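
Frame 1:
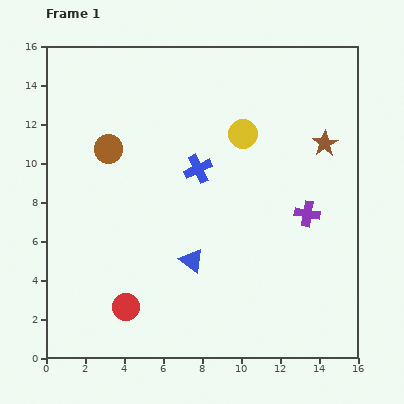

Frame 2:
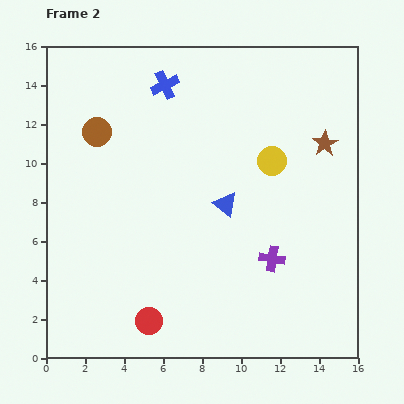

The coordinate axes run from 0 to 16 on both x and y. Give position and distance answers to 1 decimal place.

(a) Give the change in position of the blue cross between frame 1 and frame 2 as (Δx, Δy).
(-1.7, 4.3)

The blue cross was at (7.8, 9.7) in frame 1 and (6.1, 14.0) in frame 2.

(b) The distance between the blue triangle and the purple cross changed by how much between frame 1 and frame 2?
-2.7

Distance in frame 1: 6.4. Distance in frame 2: 3.7.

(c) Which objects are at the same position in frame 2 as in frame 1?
the brown star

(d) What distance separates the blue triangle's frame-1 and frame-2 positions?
3.4

The blue triangle moved from (7.5, 5.0) to (9.2, 7.9), a distance of √(1.7² + 2.9²) ≈ 3.4.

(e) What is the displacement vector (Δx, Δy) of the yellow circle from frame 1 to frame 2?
(1.5, -1.4)

The yellow circle was at (10.1, 11.5) in frame 1 and (11.6, 10.1) in frame 2.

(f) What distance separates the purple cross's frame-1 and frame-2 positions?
2.9

The purple cross moved from (13.4, 7.4) to (11.6, 5.1), a distance of √(1.8² + 2.3²) ≈ 2.9.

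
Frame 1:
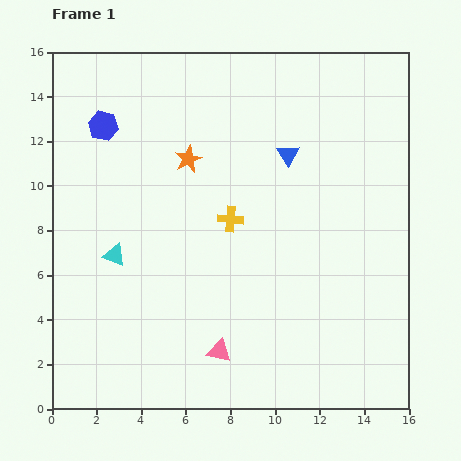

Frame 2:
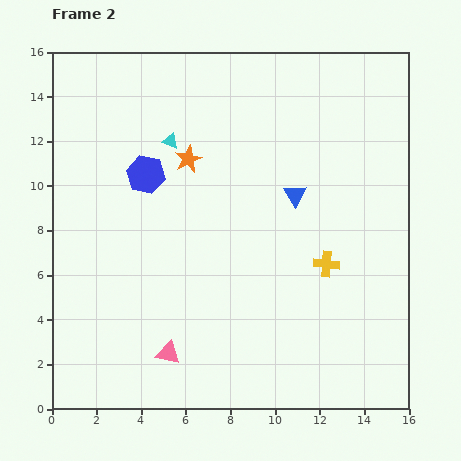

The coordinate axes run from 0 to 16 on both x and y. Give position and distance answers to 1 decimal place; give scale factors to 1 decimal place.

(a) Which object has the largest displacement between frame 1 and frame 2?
the cyan triangle

(moved 5.7; next 4.7)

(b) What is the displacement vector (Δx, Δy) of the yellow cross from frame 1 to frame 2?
(4.3, -2.0)

The yellow cross was at (8.0, 8.5) in frame 1 and (12.3, 6.5) in frame 2.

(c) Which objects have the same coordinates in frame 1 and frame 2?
the orange star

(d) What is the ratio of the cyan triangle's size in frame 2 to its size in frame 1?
0.7×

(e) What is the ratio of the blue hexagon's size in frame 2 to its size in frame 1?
1.3×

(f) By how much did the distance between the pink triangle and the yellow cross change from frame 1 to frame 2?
+2.2

Distance in frame 1: 5.9. Distance in frame 2: 8.1.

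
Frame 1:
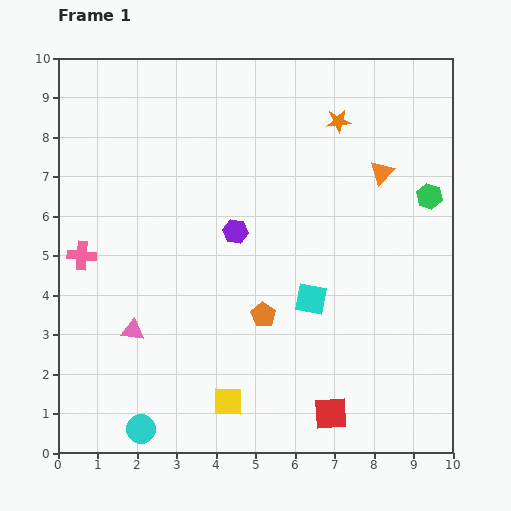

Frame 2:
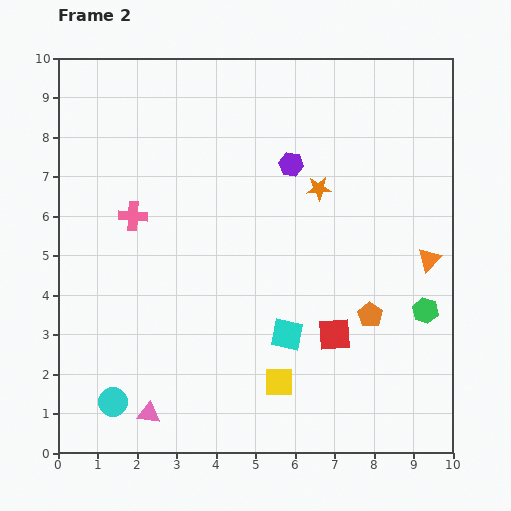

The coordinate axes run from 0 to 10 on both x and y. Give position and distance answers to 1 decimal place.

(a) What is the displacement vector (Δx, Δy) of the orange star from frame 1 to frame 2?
(-0.5, -1.7)

The orange star was at (7.1, 8.4) in frame 1 and (6.6, 6.7) in frame 2.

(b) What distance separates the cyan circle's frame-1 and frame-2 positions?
1.0

The cyan circle moved from (2.1, 0.6) to (1.4, 1.3), a distance of √(0.7² + 0.7²) ≈ 1.0.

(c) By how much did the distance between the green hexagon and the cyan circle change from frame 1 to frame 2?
-1.2

Distance in frame 1: 9.4. Distance in frame 2: 8.2.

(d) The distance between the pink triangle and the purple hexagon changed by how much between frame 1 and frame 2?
+3.7

Distance in frame 1: 3.6. Distance in frame 2: 7.3.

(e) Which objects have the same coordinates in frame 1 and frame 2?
none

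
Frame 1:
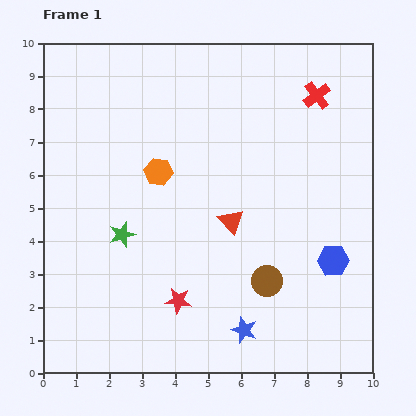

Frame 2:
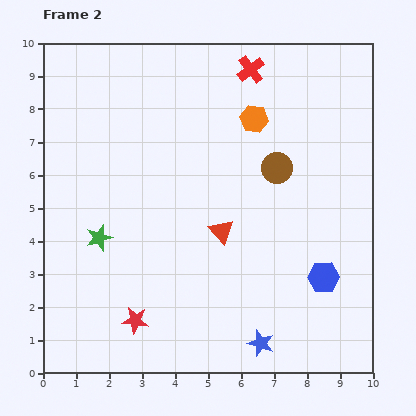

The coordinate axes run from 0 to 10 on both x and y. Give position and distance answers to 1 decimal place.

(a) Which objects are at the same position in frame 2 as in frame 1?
none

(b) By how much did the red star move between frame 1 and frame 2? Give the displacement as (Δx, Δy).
(-1.3, -0.6)

The red star was at (4.1, 2.2) in frame 1 and (2.8, 1.6) in frame 2.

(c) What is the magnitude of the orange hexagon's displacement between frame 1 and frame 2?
3.3

The orange hexagon moved from (3.5, 6.1) to (6.4, 7.7), a distance of √(2.9² + 1.6²) ≈ 3.3.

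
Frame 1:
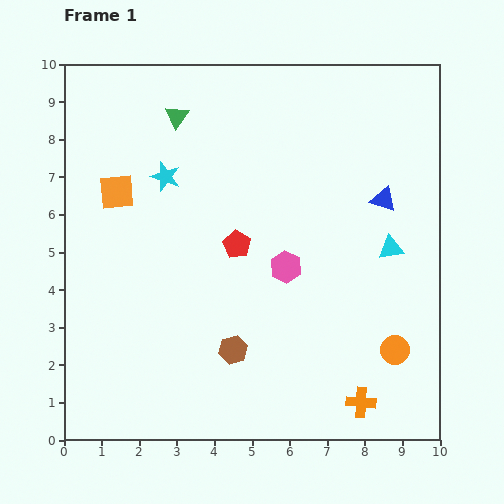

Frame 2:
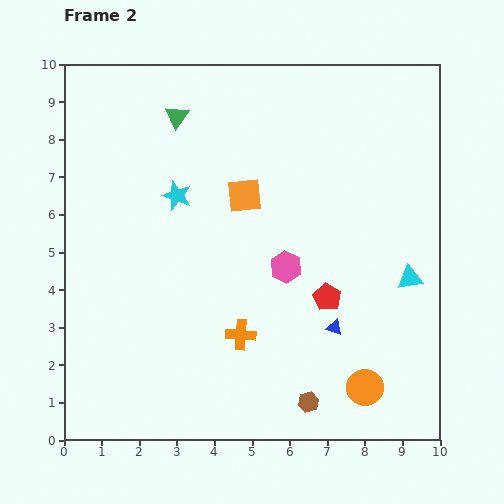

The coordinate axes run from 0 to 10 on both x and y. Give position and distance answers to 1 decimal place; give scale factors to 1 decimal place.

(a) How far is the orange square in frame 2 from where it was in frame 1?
3.4

The orange square moved from (1.4, 6.6) to (4.8, 6.5), a distance of √(3.4² + 0.1²) ≈ 3.4.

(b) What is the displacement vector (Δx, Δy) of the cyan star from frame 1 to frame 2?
(0.3, -0.5)

The cyan star was at (2.7, 7.0) in frame 1 and (3.0, 6.5) in frame 2.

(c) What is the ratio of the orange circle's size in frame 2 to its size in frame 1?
1.3×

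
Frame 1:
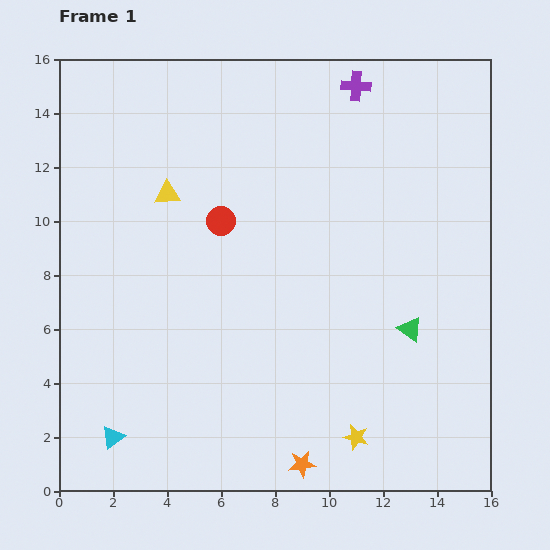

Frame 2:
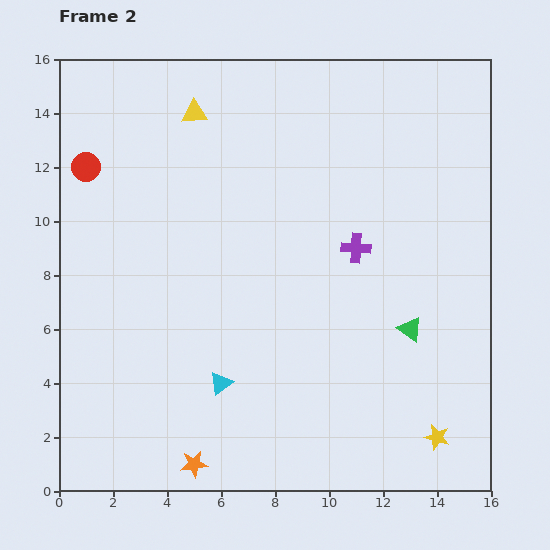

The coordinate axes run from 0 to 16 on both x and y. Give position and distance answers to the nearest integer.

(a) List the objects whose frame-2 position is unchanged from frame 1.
the green triangle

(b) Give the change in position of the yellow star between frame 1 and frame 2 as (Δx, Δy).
(3, 0)

The yellow star was at (11, 2) in frame 1 and (14, 2) in frame 2.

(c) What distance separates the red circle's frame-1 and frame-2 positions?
5

The red circle moved from (6, 10) to (1, 12), a distance of √(5² + 2²) ≈ 5.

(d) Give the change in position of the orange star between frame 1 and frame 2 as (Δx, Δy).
(-4, 0)

The orange star was at (9, 1) in frame 1 and (5, 1) in frame 2.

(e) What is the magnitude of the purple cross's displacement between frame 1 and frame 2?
6

The purple cross moved from (11, 15) to (11, 9), a distance of √(0² + 6²) ≈ 6.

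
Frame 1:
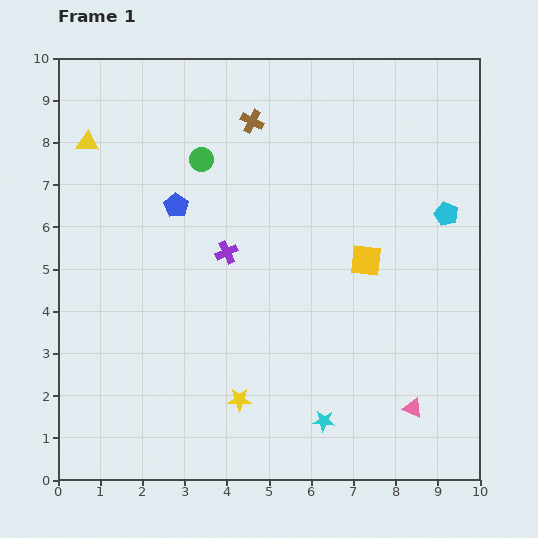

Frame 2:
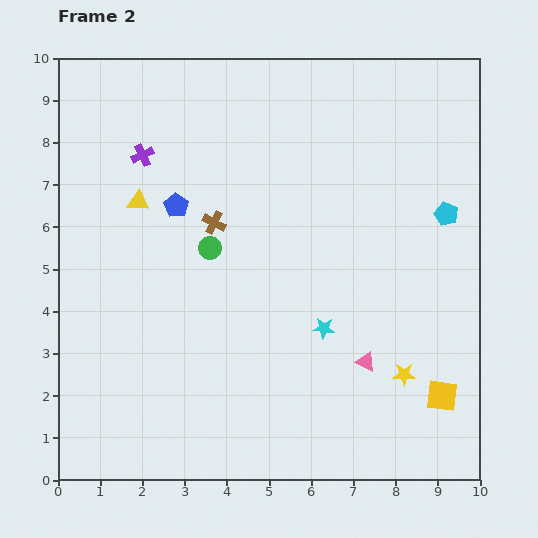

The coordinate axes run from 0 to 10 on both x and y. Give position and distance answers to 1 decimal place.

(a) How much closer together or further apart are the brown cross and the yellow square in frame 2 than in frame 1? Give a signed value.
+2.5

Distance in frame 1: 4.3. Distance in frame 2: 6.8.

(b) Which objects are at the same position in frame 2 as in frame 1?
the blue pentagon, the cyan pentagon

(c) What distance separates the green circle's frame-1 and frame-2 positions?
2.1

The green circle moved from (3.4, 7.6) to (3.6, 5.5), a distance of √(0.2² + 2.1²) ≈ 2.1.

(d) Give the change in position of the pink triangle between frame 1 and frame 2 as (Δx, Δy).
(-1.1, 1.1)

The pink triangle was at (8.4, 1.7) in frame 1 and (7.3, 2.8) in frame 2.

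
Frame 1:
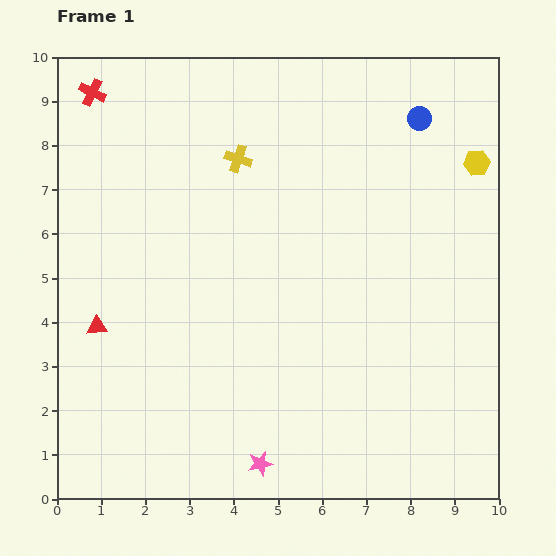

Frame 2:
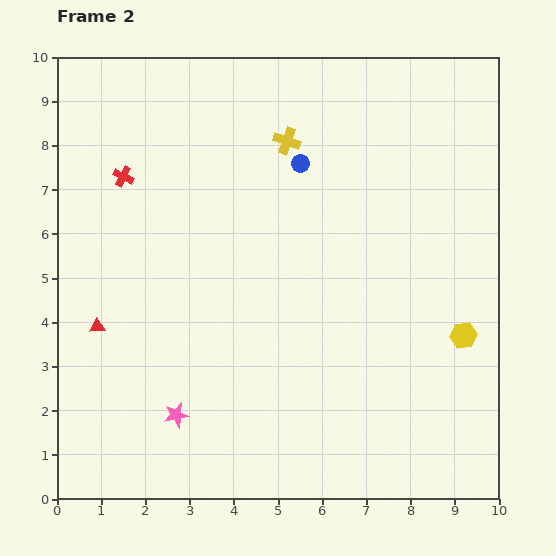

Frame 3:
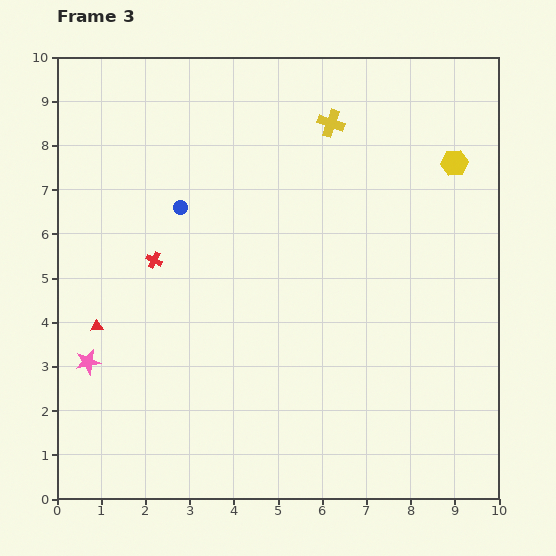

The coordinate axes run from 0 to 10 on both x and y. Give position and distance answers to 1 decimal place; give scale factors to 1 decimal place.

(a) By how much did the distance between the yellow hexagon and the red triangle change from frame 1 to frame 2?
-1.1

Distance in frame 1: 9.4. Distance in frame 2: 8.3.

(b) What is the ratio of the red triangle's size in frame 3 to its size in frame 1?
0.6×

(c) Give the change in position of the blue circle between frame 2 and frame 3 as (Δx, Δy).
(-2.7, -1.0)

The blue circle was at (5.5, 7.6) in frame 2 and (2.8, 6.6) in frame 3.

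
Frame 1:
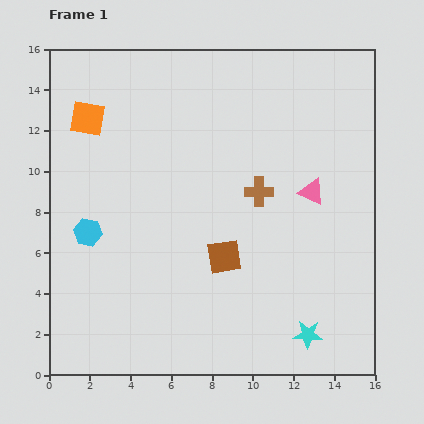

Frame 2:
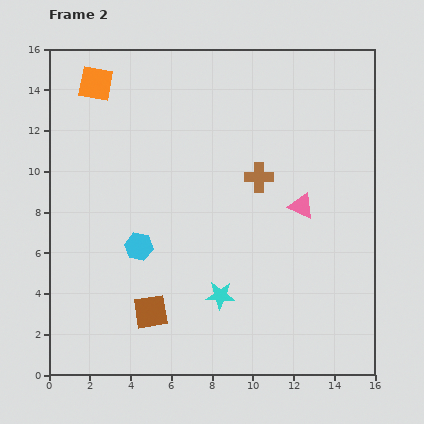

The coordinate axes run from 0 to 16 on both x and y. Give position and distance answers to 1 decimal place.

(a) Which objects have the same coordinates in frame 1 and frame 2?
none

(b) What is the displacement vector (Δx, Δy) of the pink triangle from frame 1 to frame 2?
(-0.5, -0.7)

The pink triangle was at (12.9, 9.0) in frame 1 and (12.4, 8.3) in frame 2.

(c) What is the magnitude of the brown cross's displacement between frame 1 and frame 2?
0.7

The brown cross moved from (10.3, 9.0) to (10.3, 9.7), a distance of √(0.0² + 0.7²) ≈ 0.7.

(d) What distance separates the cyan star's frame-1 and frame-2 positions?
4.7

The cyan star moved from (12.7, 2.0) to (8.4, 3.9), a distance of √(4.3² + 1.9²) ≈ 4.7.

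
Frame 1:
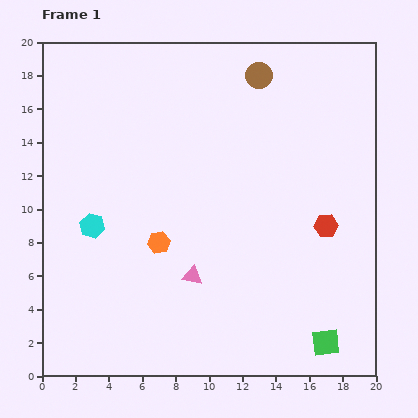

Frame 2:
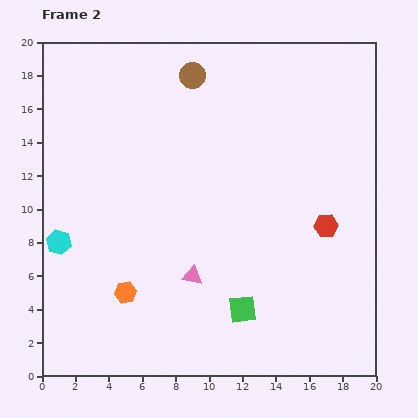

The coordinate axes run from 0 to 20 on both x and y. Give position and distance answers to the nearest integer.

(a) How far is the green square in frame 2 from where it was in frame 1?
5

The green square moved from (17, 2) to (12, 4), a distance of √(5² + 2²) ≈ 5.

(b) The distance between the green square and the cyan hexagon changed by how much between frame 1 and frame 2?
-4

Distance in frame 1: 16. Distance in frame 2: 12.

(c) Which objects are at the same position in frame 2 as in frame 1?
the red hexagon, the pink triangle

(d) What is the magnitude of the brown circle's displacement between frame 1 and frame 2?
4

The brown circle moved from (13, 18) to (9, 18), a distance of √(4² + 0²) ≈ 4.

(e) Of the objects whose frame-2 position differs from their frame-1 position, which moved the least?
the cyan hexagon

(moved 2)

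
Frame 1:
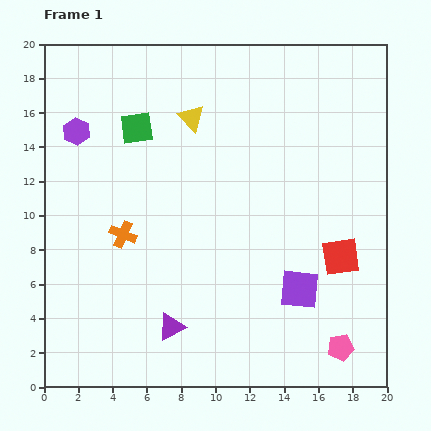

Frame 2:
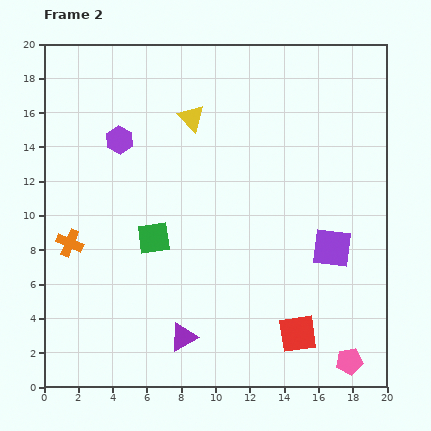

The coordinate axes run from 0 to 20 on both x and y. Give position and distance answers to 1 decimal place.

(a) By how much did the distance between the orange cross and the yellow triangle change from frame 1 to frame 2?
+2.3

Distance in frame 1: 7.9. Distance in frame 2: 10.2.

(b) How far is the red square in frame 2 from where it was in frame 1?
5.1

The red square moved from (17.3, 7.6) to (14.8, 3.1), a distance of √(2.5² + 4.5²) ≈ 5.1.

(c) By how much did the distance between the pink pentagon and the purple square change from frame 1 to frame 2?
+2.5

Distance in frame 1: 4.2. Distance in frame 2: 6.7.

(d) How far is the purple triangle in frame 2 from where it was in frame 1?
0.9

The purple triangle moved from (7.4, 3.5) to (8.1, 2.9), a distance of √(0.7² + 0.6²) ≈ 0.9.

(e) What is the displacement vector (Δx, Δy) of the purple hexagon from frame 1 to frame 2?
(2.5, -0.5)

The purple hexagon was at (1.9, 14.9) in frame 1 and (4.4, 14.4) in frame 2.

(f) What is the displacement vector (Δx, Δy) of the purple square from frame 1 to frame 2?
(1.9, 2.4)

The purple square was at (14.9, 5.7) in frame 1 and (16.8, 8.1) in frame 2.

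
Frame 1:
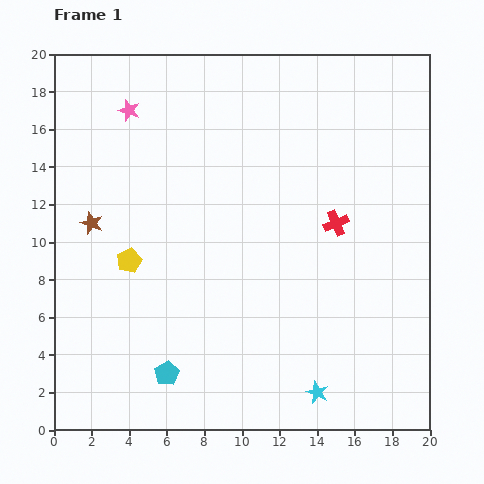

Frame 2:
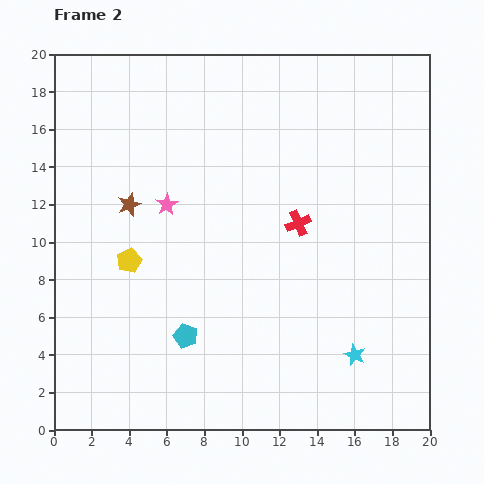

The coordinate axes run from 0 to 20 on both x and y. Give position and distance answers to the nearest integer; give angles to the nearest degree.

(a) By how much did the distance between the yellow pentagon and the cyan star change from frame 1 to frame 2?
+1

Distance in frame 1: 12. Distance in frame 2: 13.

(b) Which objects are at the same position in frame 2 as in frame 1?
the yellow pentagon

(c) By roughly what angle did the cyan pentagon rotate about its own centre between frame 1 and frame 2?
22° counter-clockwise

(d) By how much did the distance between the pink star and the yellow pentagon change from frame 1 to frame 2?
-4

Distance in frame 1: 8. Distance in frame 2: 4.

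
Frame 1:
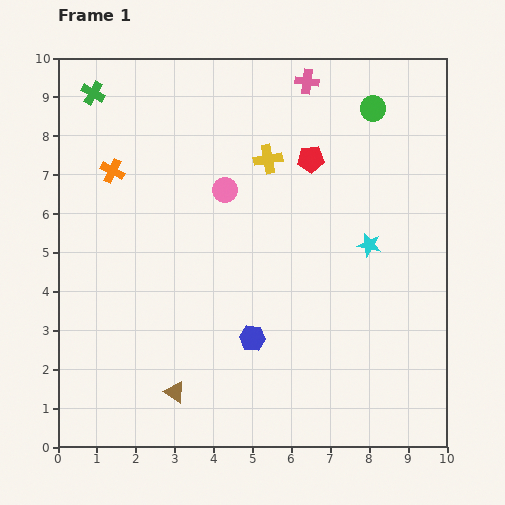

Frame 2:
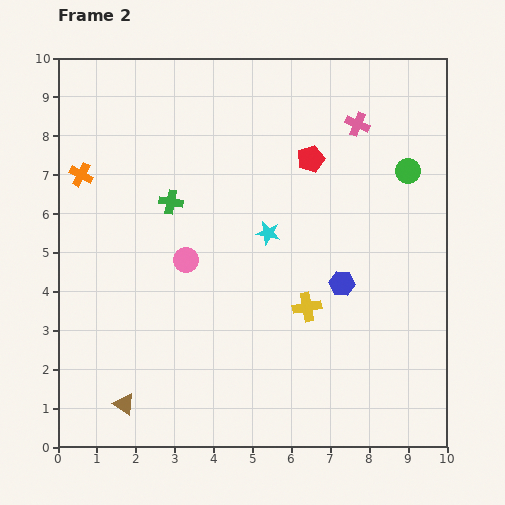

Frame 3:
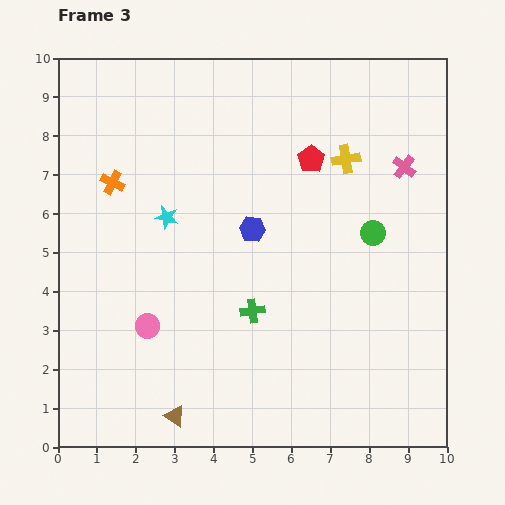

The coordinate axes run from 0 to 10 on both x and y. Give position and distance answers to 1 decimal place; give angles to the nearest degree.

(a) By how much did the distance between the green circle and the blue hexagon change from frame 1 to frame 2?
-3.3

Distance in frame 1: 6.7. Distance in frame 2: 3.4.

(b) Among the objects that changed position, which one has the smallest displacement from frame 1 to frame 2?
the orange cross

(moved 0.8)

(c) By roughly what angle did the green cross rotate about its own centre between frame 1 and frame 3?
38° counter-clockwise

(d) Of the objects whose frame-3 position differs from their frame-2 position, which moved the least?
the orange cross

(moved 0.8)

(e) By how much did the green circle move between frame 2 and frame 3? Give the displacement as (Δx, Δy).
(-0.9, -1.6)

The green circle was at (9.0, 7.1) in frame 2 and (8.1, 5.5) in frame 3.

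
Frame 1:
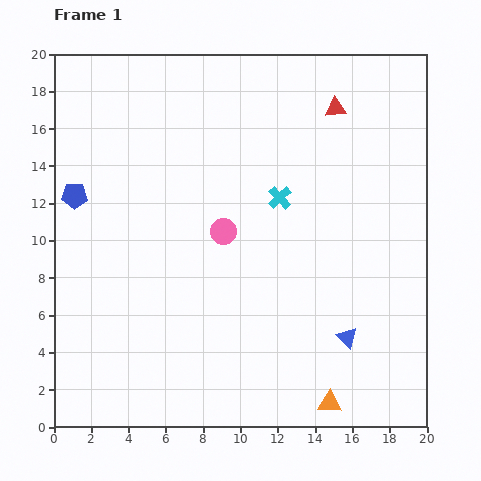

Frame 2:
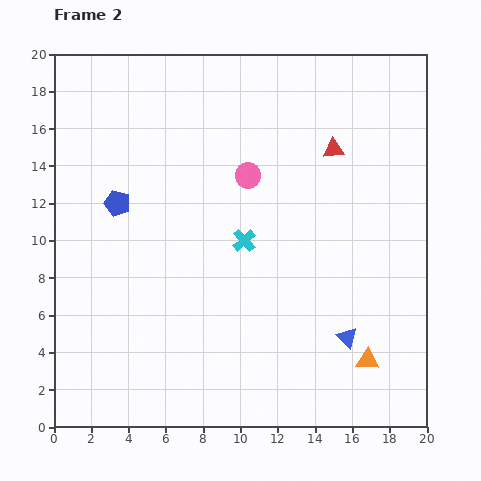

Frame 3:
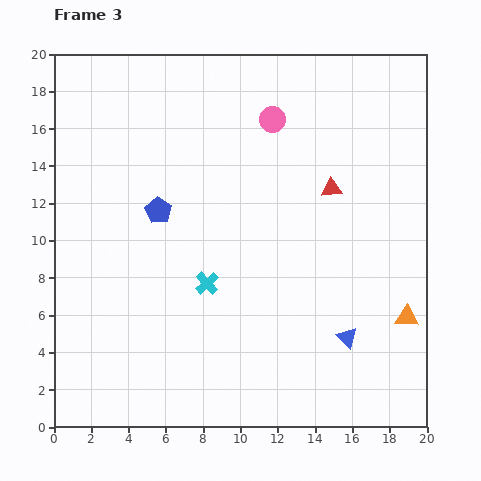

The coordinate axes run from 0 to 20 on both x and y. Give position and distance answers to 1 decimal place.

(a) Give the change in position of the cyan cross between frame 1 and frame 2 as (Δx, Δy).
(-1.9, -2.3)

The cyan cross was at (12.1, 12.3) in frame 1 and (10.2, 10.0) in frame 2.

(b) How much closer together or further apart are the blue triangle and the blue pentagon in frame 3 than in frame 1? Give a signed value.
-4.3

Distance in frame 1: 16.5. Distance in frame 3: 12.2.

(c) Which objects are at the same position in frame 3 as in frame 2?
the blue triangle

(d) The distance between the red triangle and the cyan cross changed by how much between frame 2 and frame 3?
+1.5

Distance in frame 2: 6.9. Distance in frame 3: 8.4.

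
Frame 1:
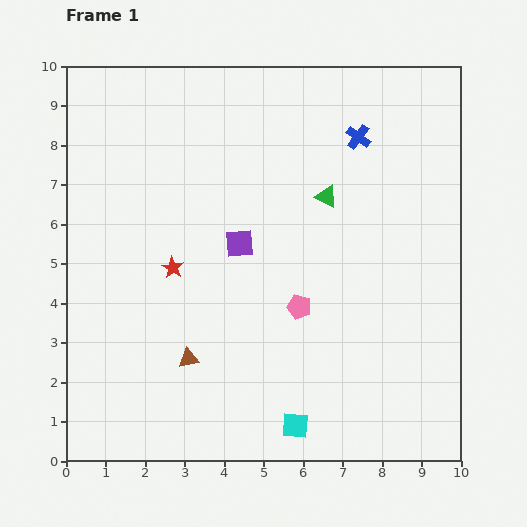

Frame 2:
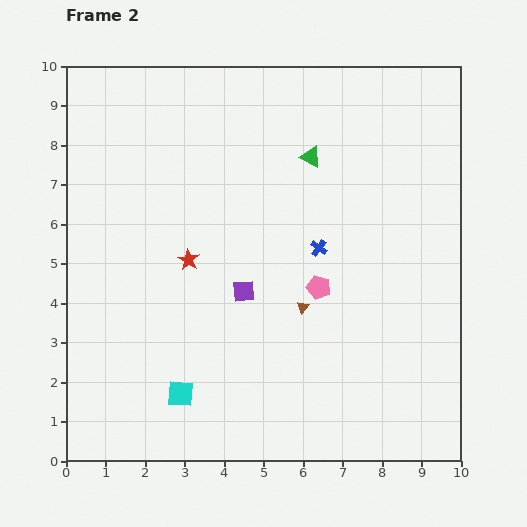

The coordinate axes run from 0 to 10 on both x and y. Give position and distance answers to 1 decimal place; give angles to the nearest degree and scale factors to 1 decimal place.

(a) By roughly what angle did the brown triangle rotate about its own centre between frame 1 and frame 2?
39° counter-clockwise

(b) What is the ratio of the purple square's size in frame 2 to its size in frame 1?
0.8×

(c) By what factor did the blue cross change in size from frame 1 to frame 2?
0.7×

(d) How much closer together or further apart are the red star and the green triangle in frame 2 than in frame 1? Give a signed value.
-0.3

Distance in frame 1: 4.3. Distance in frame 2: 4.0.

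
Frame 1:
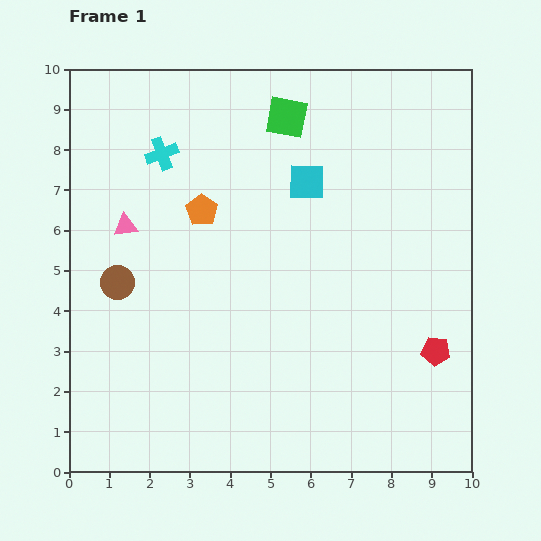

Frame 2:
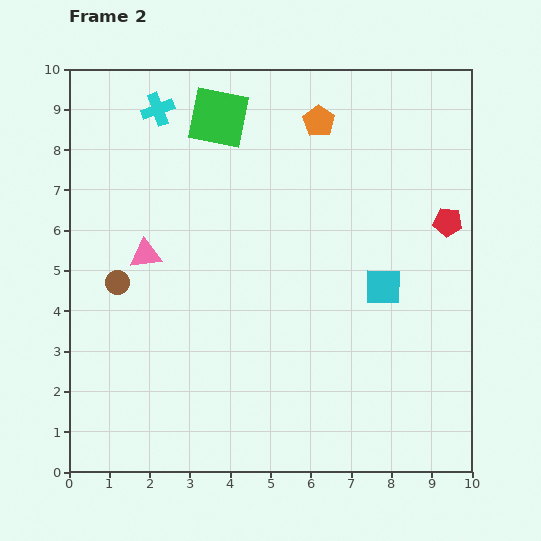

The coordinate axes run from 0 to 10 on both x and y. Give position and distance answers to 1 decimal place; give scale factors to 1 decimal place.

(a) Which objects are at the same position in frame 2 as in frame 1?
the brown circle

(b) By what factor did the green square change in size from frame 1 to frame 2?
1.5×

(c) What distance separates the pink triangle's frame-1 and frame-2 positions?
0.9

The pink triangle moved from (1.4, 6.1) to (1.9, 5.4), a distance of √(0.5² + 0.7²) ≈ 0.9.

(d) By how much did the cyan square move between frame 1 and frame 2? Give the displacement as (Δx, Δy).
(1.9, -2.6)

The cyan square was at (5.9, 7.2) in frame 1 and (7.8, 4.6) in frame 2.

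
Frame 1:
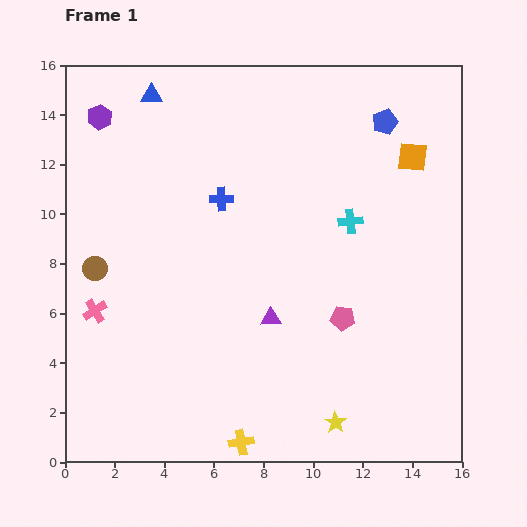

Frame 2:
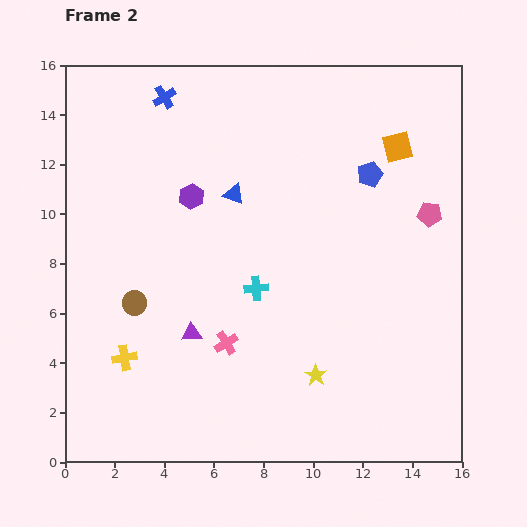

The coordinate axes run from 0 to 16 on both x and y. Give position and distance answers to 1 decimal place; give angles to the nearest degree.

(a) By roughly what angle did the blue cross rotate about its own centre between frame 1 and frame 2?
31° counter-clockwise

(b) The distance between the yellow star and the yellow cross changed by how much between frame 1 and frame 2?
+3.8

Distance in frame 1: 3.9. Distance in frame 2: 7.7.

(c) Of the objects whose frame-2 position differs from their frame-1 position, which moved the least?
the orange square

(moved 0.7)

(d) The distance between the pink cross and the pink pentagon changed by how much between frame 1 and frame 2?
-0.3

Distance in frame 1: 10.0. Distance in frame 2: 9.7.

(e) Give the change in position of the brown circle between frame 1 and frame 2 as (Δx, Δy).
(1.6, -1.4)

The brown circle was at (1.2, 7.8) in frame 1 and (2.8, 6.4) in frame 2.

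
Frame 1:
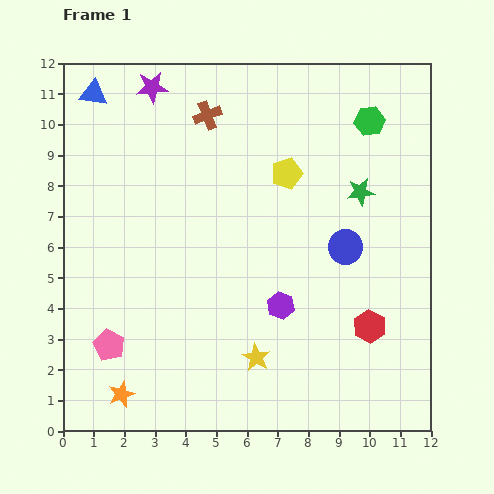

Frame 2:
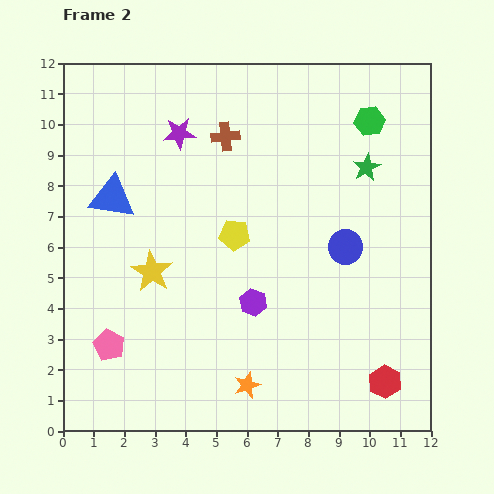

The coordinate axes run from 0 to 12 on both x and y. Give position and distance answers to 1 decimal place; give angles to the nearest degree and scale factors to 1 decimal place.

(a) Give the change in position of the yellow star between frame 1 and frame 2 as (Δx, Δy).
(-3.4, 2.8)

The yellow star was at (6.3, 2.4) in frame 1 and (2.9, 5.2) in frame 2.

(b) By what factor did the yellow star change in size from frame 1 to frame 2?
1.5×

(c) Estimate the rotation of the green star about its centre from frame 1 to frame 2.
22° counter-clockwise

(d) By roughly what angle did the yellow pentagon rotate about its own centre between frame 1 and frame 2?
24° clockwise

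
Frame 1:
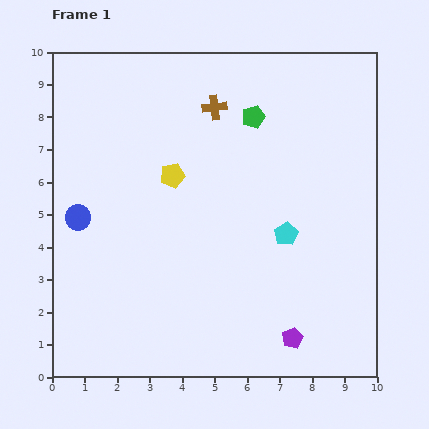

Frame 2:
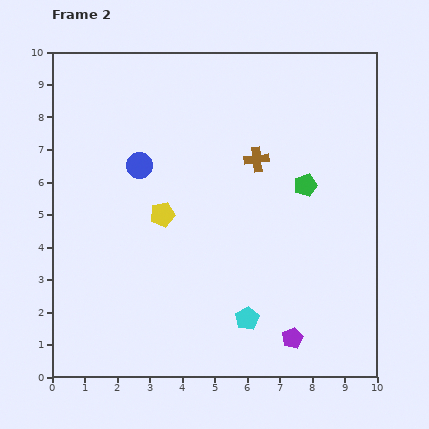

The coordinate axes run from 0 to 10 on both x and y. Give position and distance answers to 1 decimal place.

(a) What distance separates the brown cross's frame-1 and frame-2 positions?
2.1

The brown cross moved from (5.0, 8.3) to (6.3, 6.7), a distance of √(1.3² + 1.6²) ≈ 2.1.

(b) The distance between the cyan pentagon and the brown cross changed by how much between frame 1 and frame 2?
+0.4

Distance in frame 1: 4.5. Distance in frame 2: 4.9.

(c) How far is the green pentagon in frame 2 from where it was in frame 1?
2.6

The green pentagon moved from (6.2, 8.0) to (7.8, 5.9), a distance of √(1.6² + 2.1²) ≈ 2.6.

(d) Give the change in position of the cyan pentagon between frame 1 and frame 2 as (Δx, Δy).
(-1.2, -2.6)

The cyan pentagon was at (7.2, 4.4) in frame 1 and (6.0, 1.8) in frame 2.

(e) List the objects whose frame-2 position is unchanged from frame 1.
the purple pentagon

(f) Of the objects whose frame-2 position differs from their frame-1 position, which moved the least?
the yellow pentagon

(moved 1.2)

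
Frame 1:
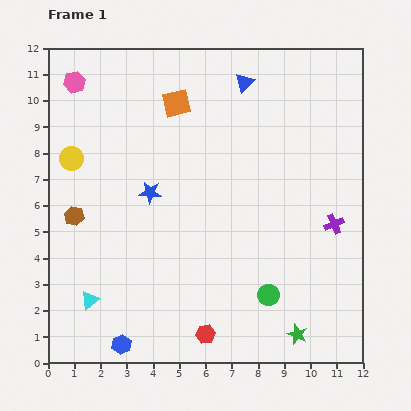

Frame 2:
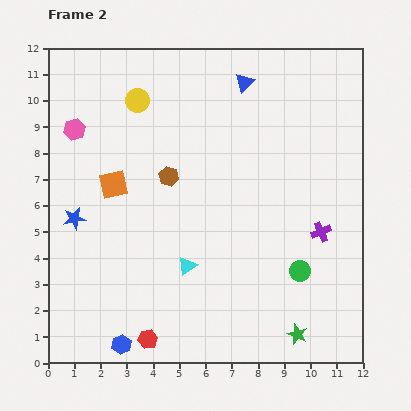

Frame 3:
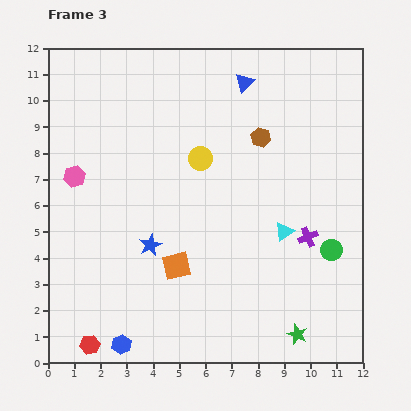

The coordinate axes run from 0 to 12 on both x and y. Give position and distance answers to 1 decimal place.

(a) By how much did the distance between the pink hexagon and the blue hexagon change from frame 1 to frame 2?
-1.8

Distance in frame 1: 10.2. Distance in frame 2: 8.4.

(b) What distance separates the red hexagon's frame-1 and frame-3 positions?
4.4

The red hexagon moved from (6.0, 1.1) to (1.6, 0.7), a distance of √(4.4² + 0.4²) ≈ 4.4.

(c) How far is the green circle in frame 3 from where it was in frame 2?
1.4

The green circle moved from (9.6, 3.5) to (10.8, 4.3), a distance of √(1.2² + 0.8²) ≈ 1.4.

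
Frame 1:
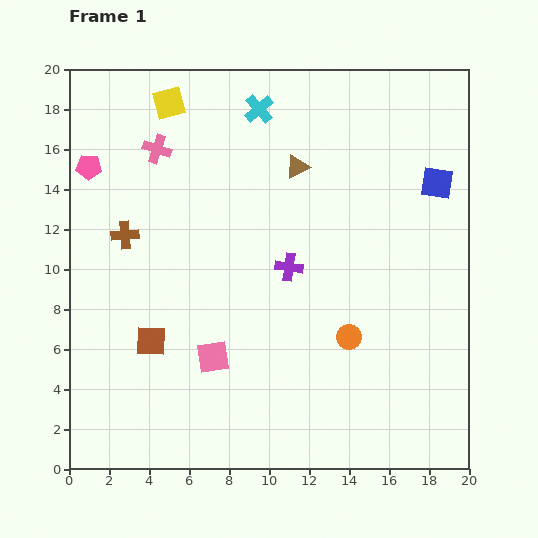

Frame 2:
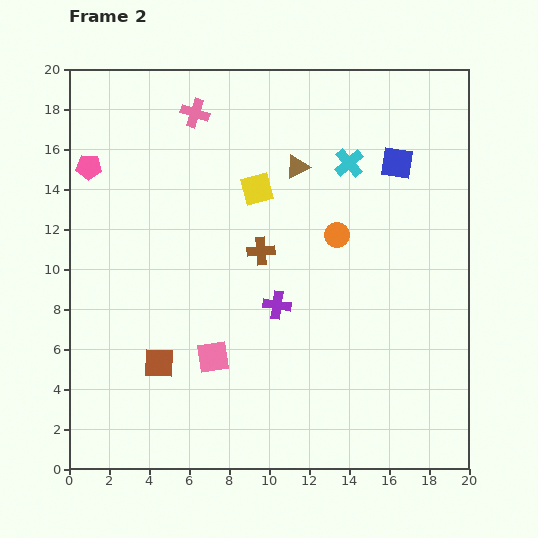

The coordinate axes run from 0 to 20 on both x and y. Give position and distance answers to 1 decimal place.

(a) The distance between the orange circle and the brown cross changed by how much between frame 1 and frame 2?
-8.4

Distance in frame 1: 12.3. Distance in frame 2: 3.9.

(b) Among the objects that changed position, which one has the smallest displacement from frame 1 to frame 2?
the brown square

(moved 1.2)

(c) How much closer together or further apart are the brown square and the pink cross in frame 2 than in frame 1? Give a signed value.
+3.0

Distance in frame 1: 9.6. Distance in frame 2: 12.6.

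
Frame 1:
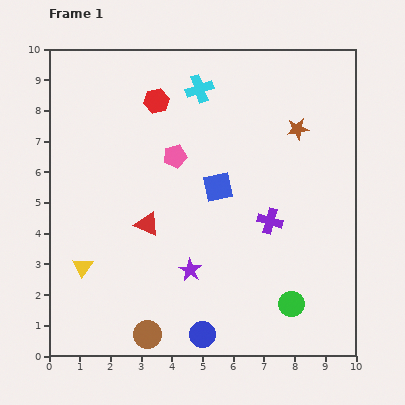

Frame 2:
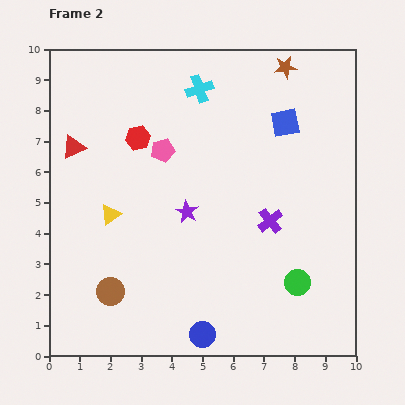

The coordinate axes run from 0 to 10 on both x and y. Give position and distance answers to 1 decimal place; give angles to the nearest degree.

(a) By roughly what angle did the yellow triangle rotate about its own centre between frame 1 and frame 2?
20° clockwise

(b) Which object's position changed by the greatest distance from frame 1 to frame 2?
the red triangle

(moved 3.5; next 3.0)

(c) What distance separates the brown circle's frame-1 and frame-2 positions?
1.8

The brown circle moved from (3.2, 0.7) to (2.0, 2.1), a distance of √(1.2² + 1.4²) ≈ 1.8.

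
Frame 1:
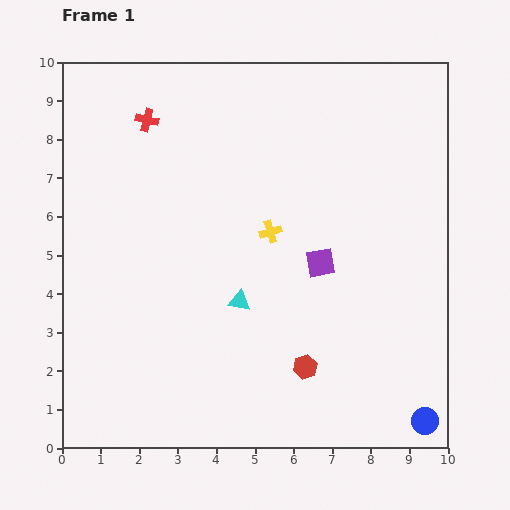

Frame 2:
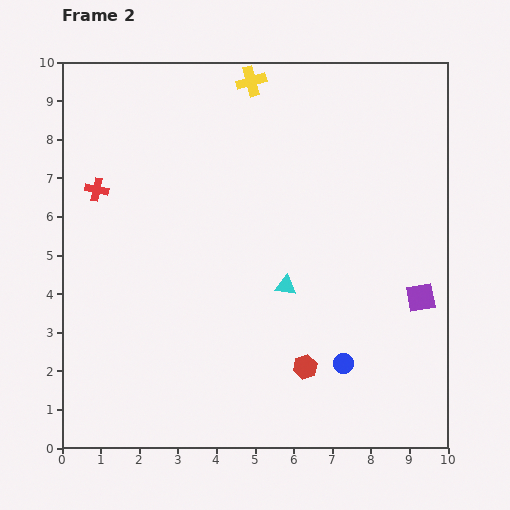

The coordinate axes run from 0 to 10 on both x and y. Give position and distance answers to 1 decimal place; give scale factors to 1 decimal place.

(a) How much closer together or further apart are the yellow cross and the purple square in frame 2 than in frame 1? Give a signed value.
+5.6

Distance in frame 1: 1.5. Distance in frame 2: 7.1.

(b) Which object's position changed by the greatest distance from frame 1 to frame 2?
the yellow cross

(moved 3.9; next 2.8)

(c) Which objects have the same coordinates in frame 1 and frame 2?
the red hexagon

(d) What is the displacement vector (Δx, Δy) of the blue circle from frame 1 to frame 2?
(-2.1, 1.5)

The blue circle was at (9.4, 0.7) in frame 1 and (7.3, 2.2) in frame 2.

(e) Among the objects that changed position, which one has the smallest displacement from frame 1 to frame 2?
the cyan triangle

(moved 1.3)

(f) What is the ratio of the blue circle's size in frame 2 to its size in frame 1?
0.7×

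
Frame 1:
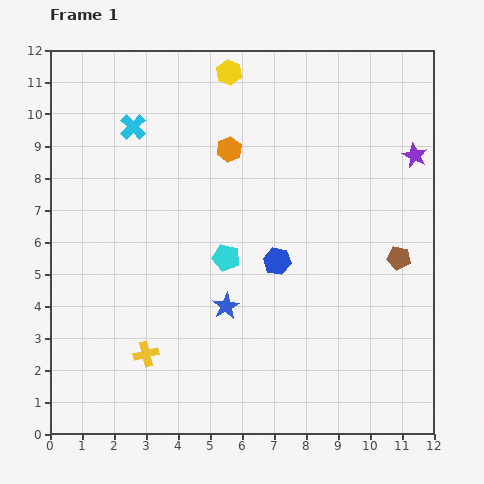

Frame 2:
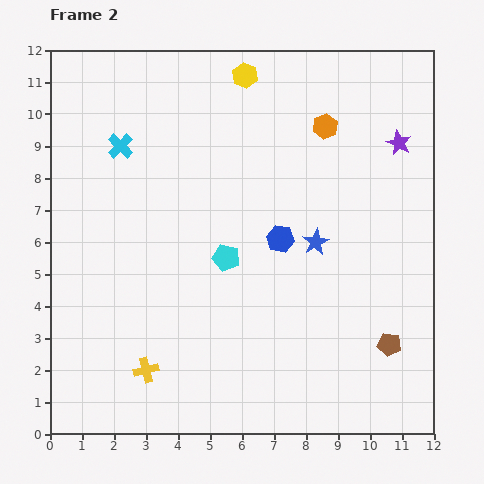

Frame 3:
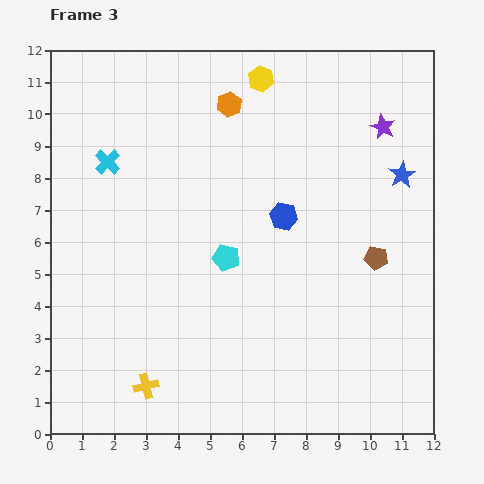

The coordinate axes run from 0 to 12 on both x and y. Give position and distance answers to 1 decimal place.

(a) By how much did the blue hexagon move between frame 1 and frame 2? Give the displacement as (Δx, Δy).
(0.1, 0.7)

The blue hexagon was at (7.1, 5.4) in frame 1 and (7.2, 6.1) in frame 2.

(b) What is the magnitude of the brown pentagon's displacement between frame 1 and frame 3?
0.7

The brown pentagon moved from (10.9, 5.5) to (10.2, 5.5), a distance of √(0.7² + 0.0²) ≈ 0.7.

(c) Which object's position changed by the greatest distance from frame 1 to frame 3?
the blue star

(moved 6.9; next 1.4)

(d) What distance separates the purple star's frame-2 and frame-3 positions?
0.7

The purple star moved from (10.9, 9.1) to (10.4, 9.6), a distance of √(0.5² + 0.5²) ≈ 0.7.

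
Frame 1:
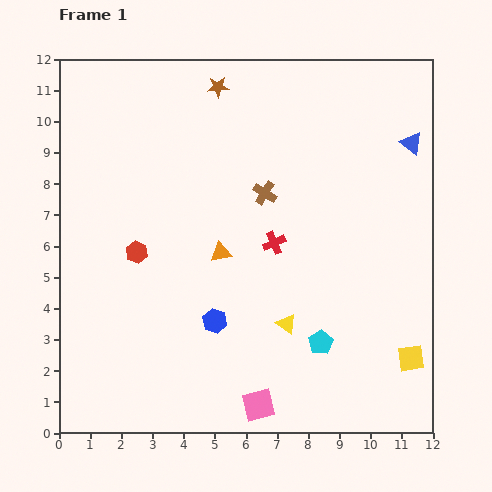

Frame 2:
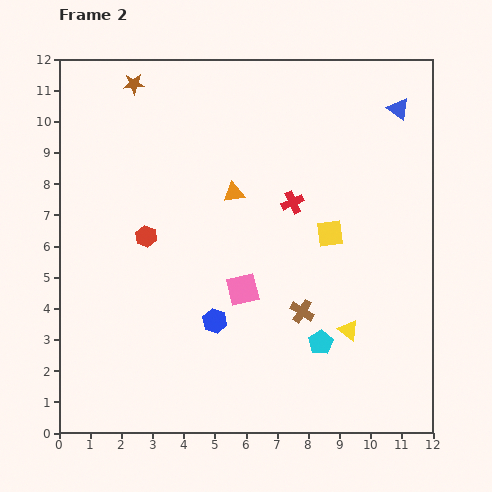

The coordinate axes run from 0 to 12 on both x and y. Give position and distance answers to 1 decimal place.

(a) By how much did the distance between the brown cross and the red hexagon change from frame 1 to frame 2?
+1.0

Distance in frame 1: 4.5. Distance in frame 2: 5.5.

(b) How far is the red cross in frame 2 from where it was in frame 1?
1.4

The red cross moved from (6.9, 6.1) to (7.5, 7.4), a distance of √(0.6² + 1.3²) ≈ 1.4.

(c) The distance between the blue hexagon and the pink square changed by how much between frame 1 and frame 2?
-1.7

Distance in frame 1: 3.0. Distance in frame 2: 1.3.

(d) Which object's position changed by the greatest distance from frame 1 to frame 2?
the yellow square

(moved 4.8; next 4.0)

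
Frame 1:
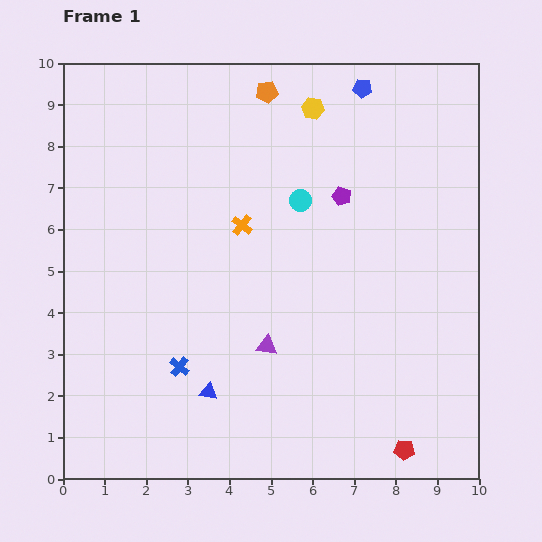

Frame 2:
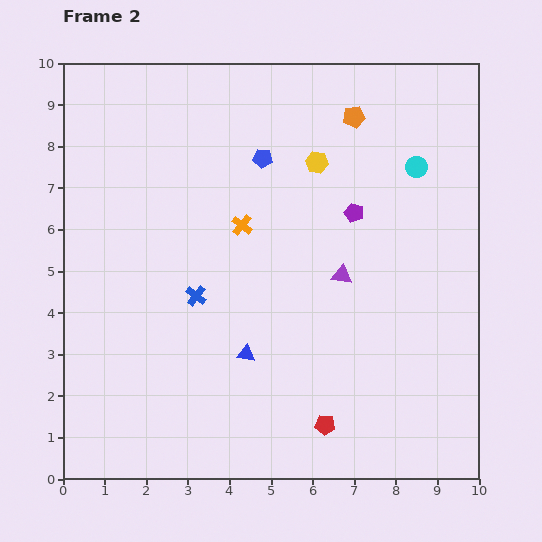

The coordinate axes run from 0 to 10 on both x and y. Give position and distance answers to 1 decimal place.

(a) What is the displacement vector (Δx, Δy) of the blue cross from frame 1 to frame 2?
(0.4, 1.7)

The blue cross was at (2.8, 2.7) in frame 1 and (3.2, 4.4) in frame 2.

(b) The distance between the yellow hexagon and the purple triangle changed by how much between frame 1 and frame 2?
-3.0

Distance in frame 1: 5.8. Distance in frame 2: 2.8.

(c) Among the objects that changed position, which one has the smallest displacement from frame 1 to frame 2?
the purple pentagon

(moved 0.5)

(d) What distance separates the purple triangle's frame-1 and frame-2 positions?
2.5

The purple triangle moved from (4.9, 3.2) to (6.7, 4.9), a distance of √(1.8² + 1.7²) ≈ 2.5.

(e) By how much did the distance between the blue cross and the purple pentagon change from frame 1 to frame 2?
-1.4

Distance in frame 1: 5.7. Distance in frame 2: 4.3.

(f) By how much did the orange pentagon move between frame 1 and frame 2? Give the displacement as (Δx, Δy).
(2.1, -0.6)

The orange pentagon was at (4.9, 9.3) in frame 1 and (7.0, 8.7) in frame 2.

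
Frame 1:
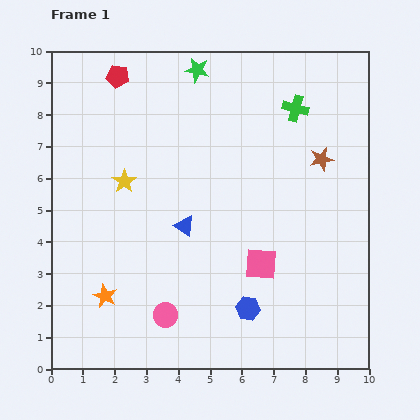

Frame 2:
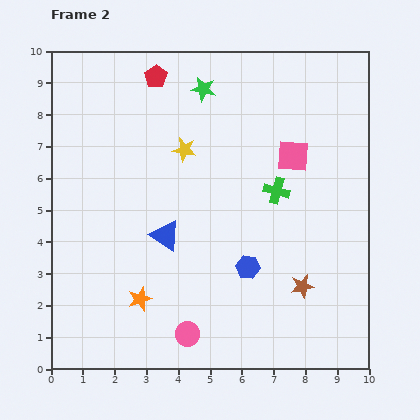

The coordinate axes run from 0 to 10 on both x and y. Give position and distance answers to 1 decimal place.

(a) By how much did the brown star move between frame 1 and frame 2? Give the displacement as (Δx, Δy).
(-0.6, -4.0)

The brown star was at (8.5, 6.6) in frame 1 and (7.9, 2.6) in frame 2.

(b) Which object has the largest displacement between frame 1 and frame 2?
the brown star

(moved 4.0; next 3.5)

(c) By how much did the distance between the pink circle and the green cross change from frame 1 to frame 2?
-2.4

Distance in frame 1: 7.7. Distance in frame 2: 5.3.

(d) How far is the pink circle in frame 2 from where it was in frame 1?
0.9

The pink circle moved from (3.6, 1.7) to (4.3, 1.1), a distance of √(0.7² + 0.6²) ≈ 0.9.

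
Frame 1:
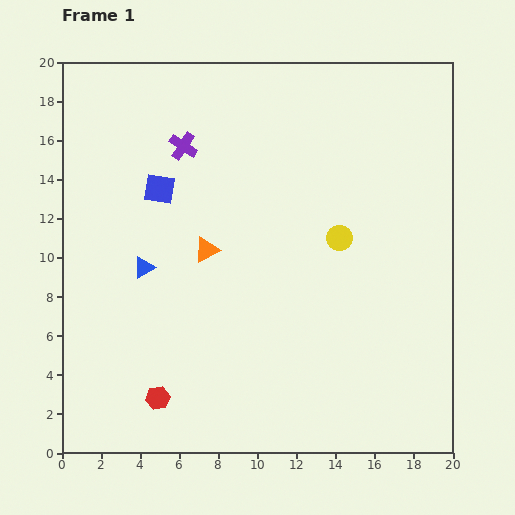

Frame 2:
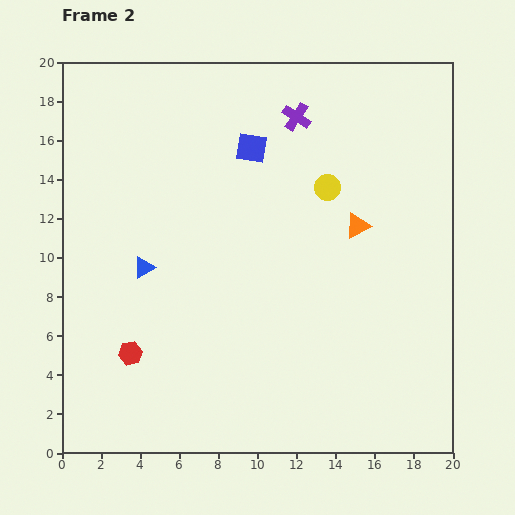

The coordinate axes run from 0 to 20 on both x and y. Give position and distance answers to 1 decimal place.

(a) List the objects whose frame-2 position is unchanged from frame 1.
the blue triangle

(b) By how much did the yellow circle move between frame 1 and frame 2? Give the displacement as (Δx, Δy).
(-0.6, 2.6)

The yellow circle was at (14.2, 11.0) in frame 1 and (13.6, 13.6) in frame 2.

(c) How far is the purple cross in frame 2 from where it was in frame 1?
6.0

The purple cross moved from (6.2, 15.7) to (12.0, 17.2), a distance of √(5.8² + 1.5²) ≈ 6.0.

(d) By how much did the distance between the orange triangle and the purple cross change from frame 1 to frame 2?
+1.0

Distance in frame 1: 5.4. Distance in frame 2: 6.4.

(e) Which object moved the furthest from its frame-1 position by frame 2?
the orange triangle

(moved 7.8; next 6.0)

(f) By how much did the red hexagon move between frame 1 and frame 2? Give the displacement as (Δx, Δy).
(-1.4, 2.3)

The red hexagon was at (4.9, 2.8) in frame 1 and (3.5, 5.1) in frame 2.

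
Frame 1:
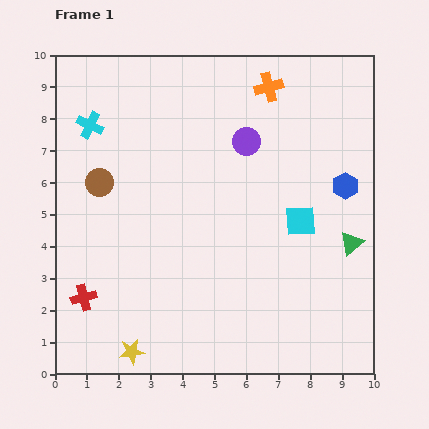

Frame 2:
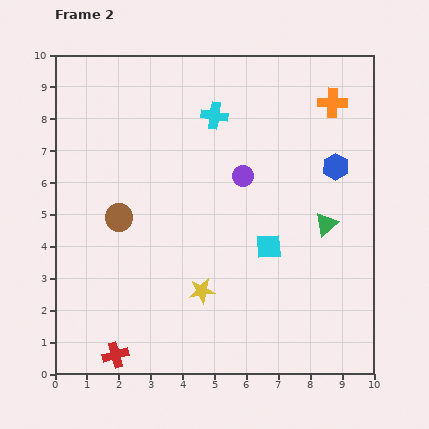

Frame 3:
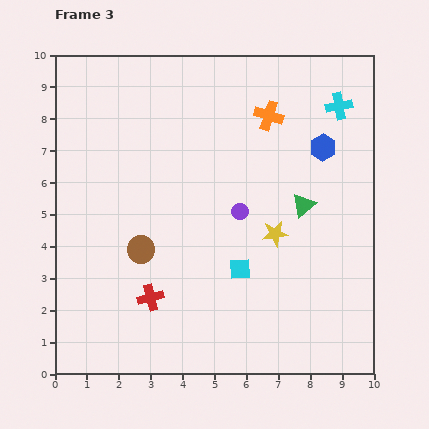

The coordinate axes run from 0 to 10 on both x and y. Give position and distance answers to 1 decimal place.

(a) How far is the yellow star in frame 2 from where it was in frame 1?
2.9

The yellow star moved from (2.4, 0.7) to (4.6, 2.6), a distance of √(2.2² + 1.9²) ≈ 2.9.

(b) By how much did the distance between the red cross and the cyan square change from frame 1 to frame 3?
-4.3

Distance in frame 1: 7.2. Distance in frame 3: 2.9.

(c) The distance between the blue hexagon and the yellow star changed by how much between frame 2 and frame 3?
-2.6

Distance in frame 2: 5.7. Distance in frame 3: 3.1.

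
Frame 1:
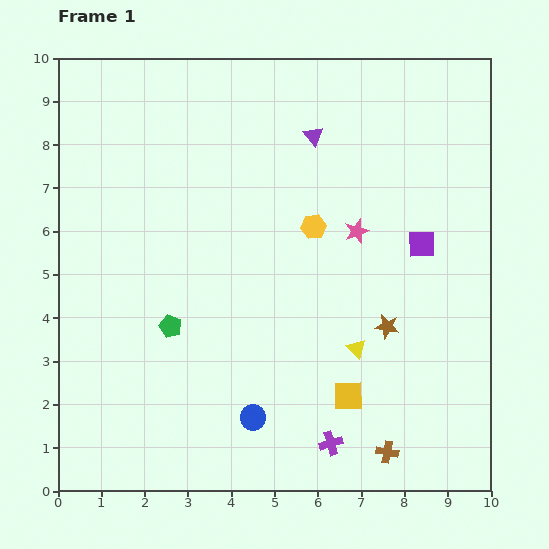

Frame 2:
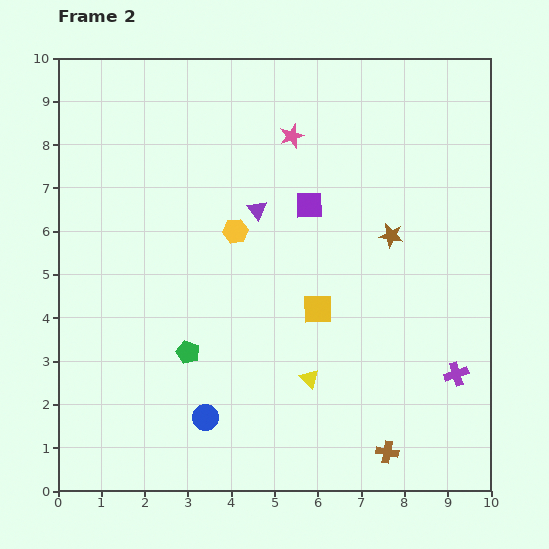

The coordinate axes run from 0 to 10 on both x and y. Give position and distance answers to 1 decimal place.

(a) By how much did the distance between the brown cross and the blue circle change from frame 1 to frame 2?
+1.1

Distance in frame 1: 3.2. Distance in frame 2: 4.3.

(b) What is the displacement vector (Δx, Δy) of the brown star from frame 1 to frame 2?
(0.1, 2.1)

The brown star was at (7.6, 3.8) in frame 1 and (7.7, 5.9) in frame 2.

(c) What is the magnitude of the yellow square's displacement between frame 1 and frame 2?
2.1

The yellow square moved from (6.7, 2.2) to (6.0, 4.2), a distance of √(0.7² + 2.0²) ≈ 2.1.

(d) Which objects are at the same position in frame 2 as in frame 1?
the brown cross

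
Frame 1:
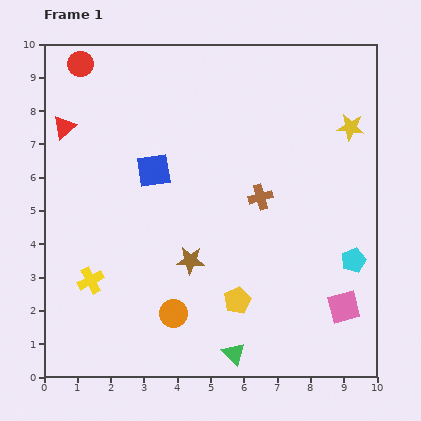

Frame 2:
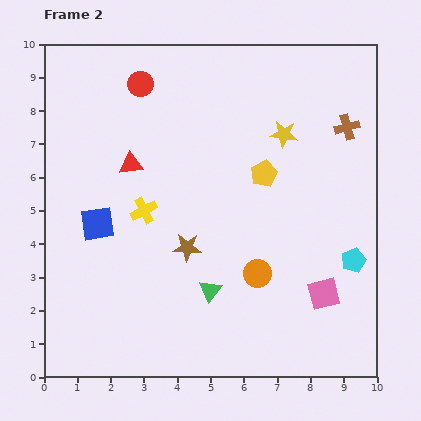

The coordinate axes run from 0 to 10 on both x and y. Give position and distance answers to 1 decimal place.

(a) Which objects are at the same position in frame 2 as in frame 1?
the cyan pentagon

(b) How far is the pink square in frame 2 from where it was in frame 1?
0.7

The pink square moved from (9.0, 2.1) to (8.4, 2.5), a distance of √(0.6² + 0.4²) ≈ 0.7.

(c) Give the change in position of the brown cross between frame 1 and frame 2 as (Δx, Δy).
(2.6, 2.1)

The brown cross was at (6.5, 5.4) in frame 1 and (9.1, 7.5) in frame 2.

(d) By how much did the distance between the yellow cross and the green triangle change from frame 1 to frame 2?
-1.7

Distance in frame 1: 4.8. Distance in frame 2: 3.1.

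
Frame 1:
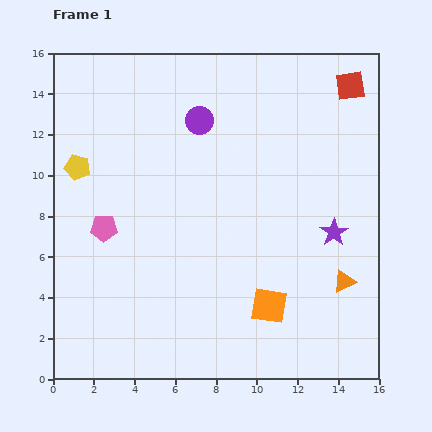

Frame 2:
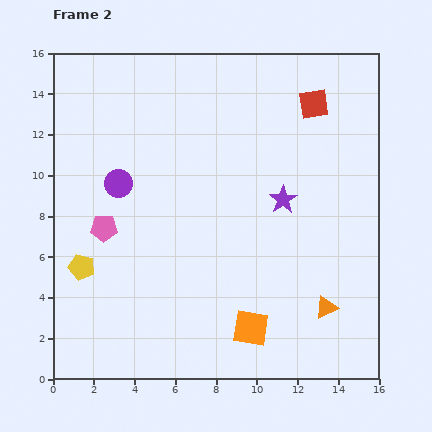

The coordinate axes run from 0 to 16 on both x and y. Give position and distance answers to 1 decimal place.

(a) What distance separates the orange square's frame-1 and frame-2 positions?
1.4

The orange square moved from (10.6, 3.6) to (9.7, 2.5), a distance of √(0.9² + 1.1²) ≈ 1.4.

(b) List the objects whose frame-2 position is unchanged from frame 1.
the pink pentagon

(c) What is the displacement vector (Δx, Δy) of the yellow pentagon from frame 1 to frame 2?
(0.2, -4.9)

The yellow pentagon was at (1.2, 10.4) in frame 1 and (1.4, 5.5) in frame 2.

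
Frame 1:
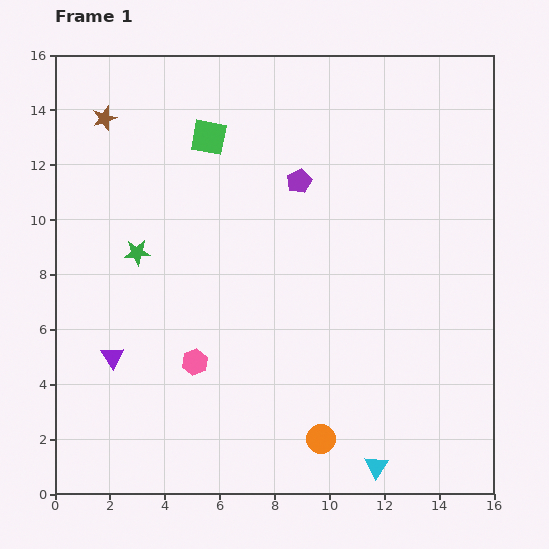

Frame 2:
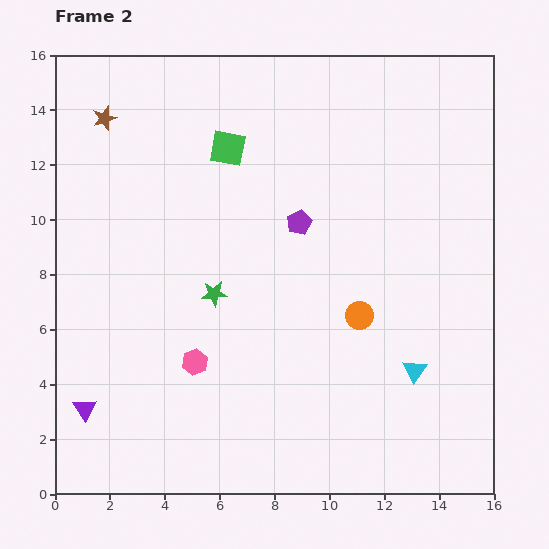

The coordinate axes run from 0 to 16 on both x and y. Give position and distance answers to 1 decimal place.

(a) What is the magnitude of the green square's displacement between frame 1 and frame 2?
0.8

The green square moved from (5.6, 13.0) to (6.3, 12.6), a distance of √(0.7² + 0.4²) ≈ 0.8.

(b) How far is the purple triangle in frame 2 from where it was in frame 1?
2.1

The purple triangle moved from (2.1, 5.0) to (1.1, 3.1), a distance of √(1.0² + 1.9²) ≈ 2.1.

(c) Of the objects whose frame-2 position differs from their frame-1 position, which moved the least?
the green square

(moved 0.8)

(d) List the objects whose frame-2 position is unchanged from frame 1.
the pink hexagon, the brown star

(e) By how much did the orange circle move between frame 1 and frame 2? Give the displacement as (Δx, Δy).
(1.4, 4.5)

The orange circle was at (9.7, 2.0) in frame 1 and (11.1, 6.5) in frame 2.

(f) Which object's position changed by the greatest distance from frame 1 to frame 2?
the orange circle

(moved 4.7; next 3.8)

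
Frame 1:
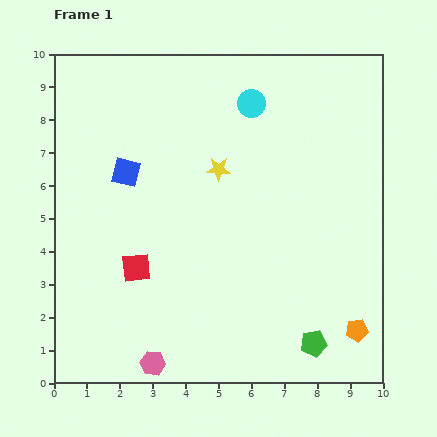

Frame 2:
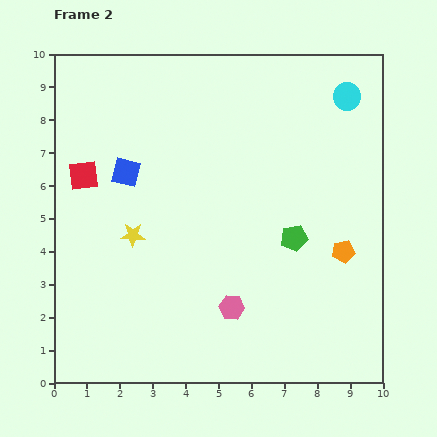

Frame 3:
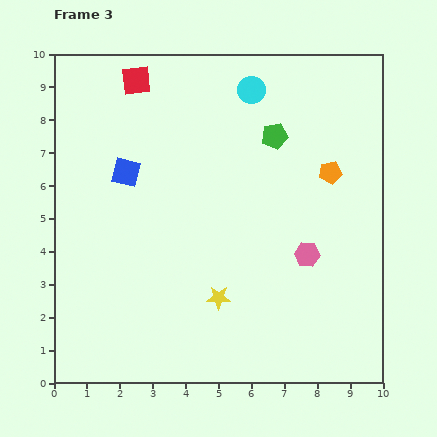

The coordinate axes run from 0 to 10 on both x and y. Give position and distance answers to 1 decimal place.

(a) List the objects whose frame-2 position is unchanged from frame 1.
the blue square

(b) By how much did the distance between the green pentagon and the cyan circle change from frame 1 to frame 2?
-2.9

Distance in frame 1: 7.5. Distance in frame 2: 4.6.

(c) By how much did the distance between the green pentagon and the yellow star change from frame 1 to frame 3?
-0.8

Distance in frame 1: 6.0. Distance in frame 3: 5.2.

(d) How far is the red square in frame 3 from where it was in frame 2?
3.3

The red square moved from (0.9, 6.3) to (2.5, 9.2), a distance of √(1.6² + 2.9²) ≈ 3.3.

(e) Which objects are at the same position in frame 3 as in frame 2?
the blue square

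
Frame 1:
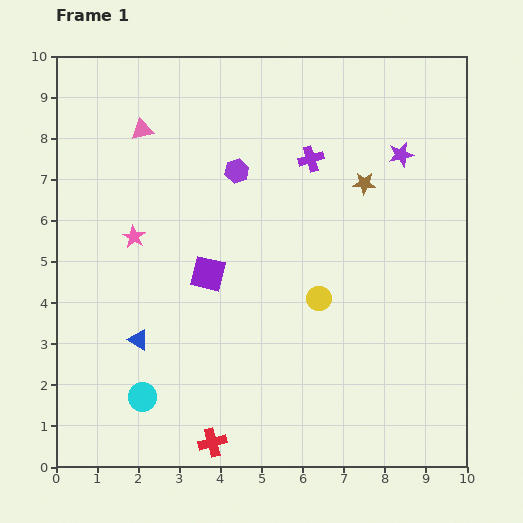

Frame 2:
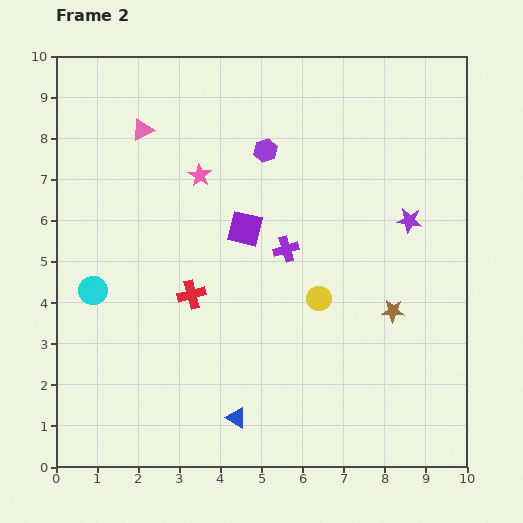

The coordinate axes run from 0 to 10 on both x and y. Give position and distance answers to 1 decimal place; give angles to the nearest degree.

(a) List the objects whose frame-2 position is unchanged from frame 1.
the pink triangle, the yellow circle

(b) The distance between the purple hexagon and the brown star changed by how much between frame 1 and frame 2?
+1.9

Distance in frame 1: 3.1. Distance in frame 2: 5.0.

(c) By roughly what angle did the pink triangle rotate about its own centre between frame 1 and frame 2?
15° counter-clockwise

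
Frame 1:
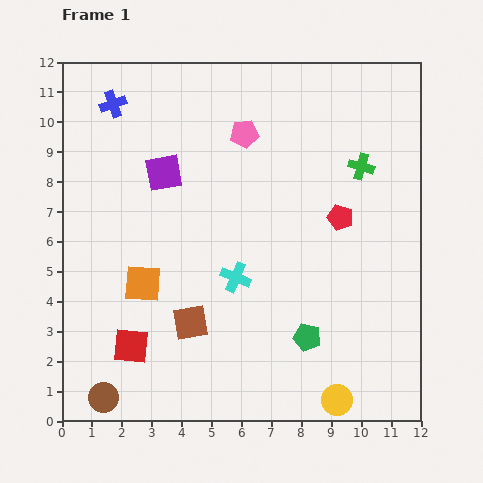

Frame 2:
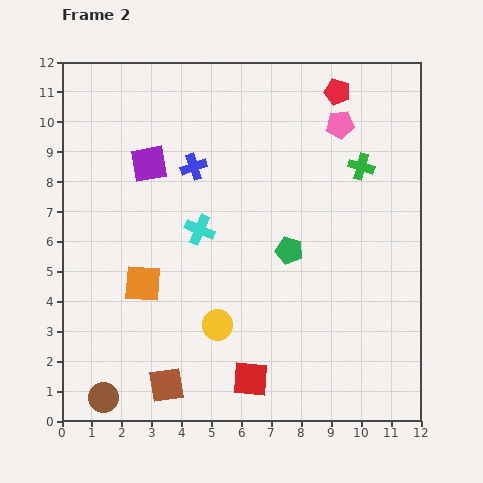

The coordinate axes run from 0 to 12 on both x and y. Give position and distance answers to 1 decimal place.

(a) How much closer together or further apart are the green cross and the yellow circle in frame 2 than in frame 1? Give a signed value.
-0.6

Distance in frame 1: 7.8. Distance in frame 2: 7.2.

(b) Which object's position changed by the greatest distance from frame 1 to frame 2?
the yellow circle

(moved 4.7; next 4.2)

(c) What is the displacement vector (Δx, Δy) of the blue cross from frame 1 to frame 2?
(2.7, -2.1)

The blue cross was at (1.7, 10.6) in frame 1 and (4.4, 8.5) in frame 2.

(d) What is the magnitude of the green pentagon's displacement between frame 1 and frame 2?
3.0

The green pentagon moved from (8.2, 2.8) to (7.6, 5.7), a distance of √(0.6² + 2.9²) ≈ 3.0.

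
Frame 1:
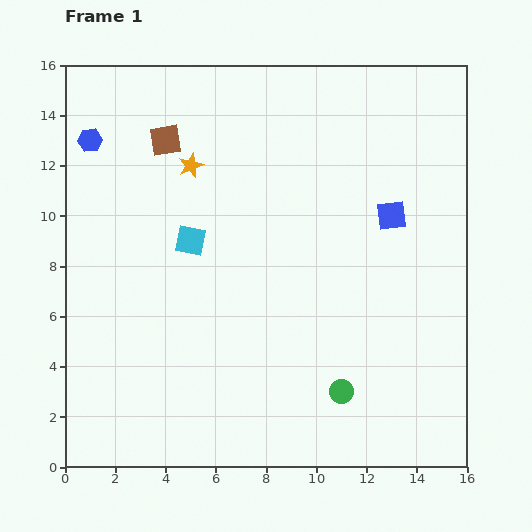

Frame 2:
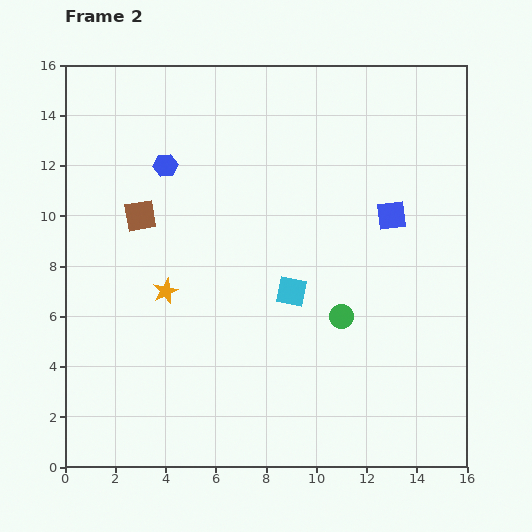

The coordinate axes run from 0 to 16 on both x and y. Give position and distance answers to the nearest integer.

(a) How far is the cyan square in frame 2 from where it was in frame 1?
4

The cyan square moved from (5, 9) to (9, 7), a distance of √(4² + 2²) ≈ 4.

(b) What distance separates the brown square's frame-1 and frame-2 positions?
3

The brown square moved from (4, 13) to (3, 10), a distance of √(1² + 3²) ≈ 3.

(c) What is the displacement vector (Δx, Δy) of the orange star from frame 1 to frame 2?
(-1, -5)

The orange star was at (5, 12) in frame 1 and (4, 7) in frame 2.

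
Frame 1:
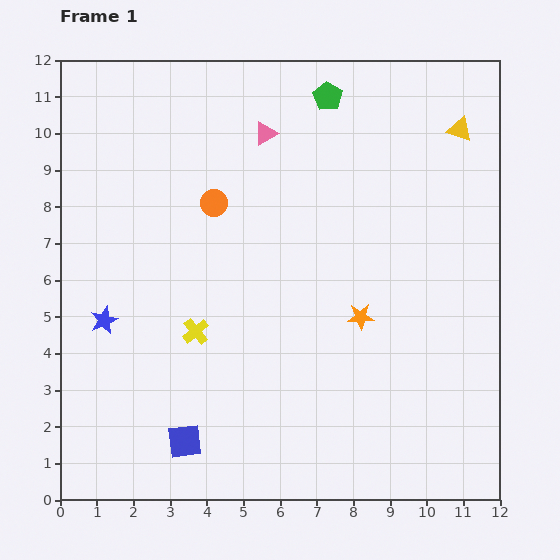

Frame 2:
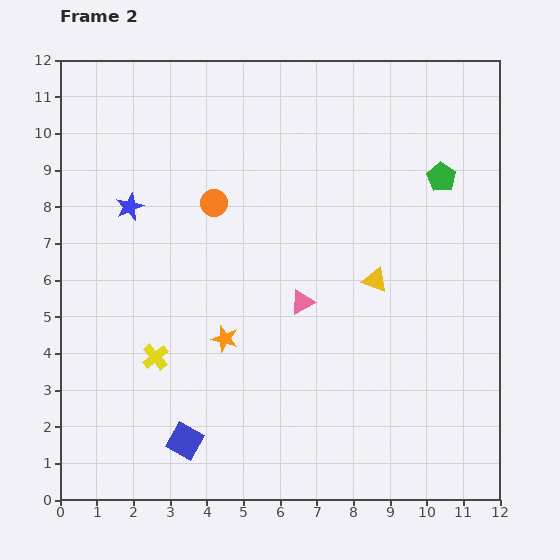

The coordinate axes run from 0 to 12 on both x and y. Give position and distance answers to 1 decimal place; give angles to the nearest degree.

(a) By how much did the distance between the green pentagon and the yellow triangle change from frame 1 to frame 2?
-0.4

Distance in frame 1: 3.7. Distance in frame 2: 3.3.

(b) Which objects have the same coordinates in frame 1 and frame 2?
the orange circle, the blue square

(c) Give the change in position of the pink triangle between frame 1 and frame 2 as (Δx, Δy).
(1.0, -4.6)

The pink triangle was at (5.6, 10.0) in frame 1 and (6.6, 5.4) in frame 2.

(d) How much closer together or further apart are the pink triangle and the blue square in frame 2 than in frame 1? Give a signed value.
-3.7

Distance in frame 1: 8.7. Distance in frame 2: 5.0.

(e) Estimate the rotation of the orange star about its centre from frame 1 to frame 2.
19° clockwise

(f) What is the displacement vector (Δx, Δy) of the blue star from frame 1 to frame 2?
(0.7, 3.1)

The blue star was at (1.2, 4.9) in frame 1 and (1.9, 8.0) in frame 2.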